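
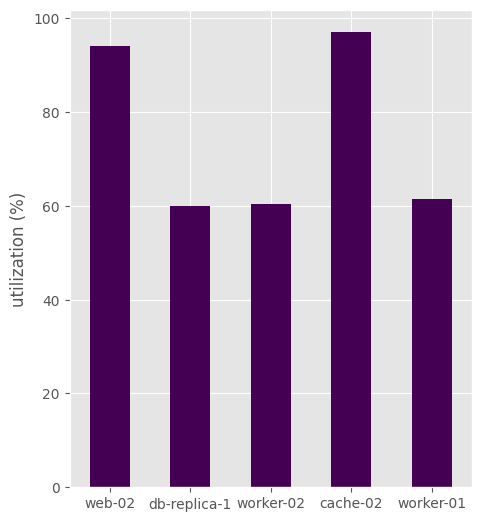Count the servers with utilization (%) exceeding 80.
Above 80: web-02, cache-02.

2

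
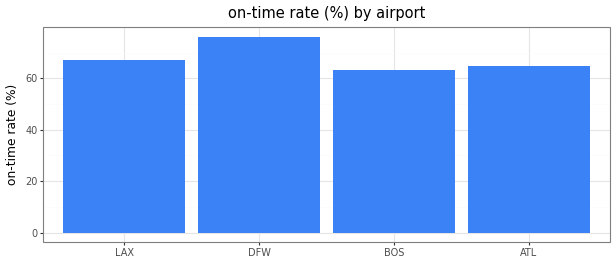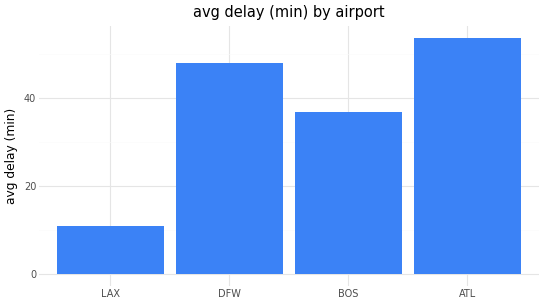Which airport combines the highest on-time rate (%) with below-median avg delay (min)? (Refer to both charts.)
LAX

Chart 2 median avg delay (min) ≈ 45; below-median airports: LAX, BOS. Among those, LAX has the highest on-time rate (%) (≈ 70).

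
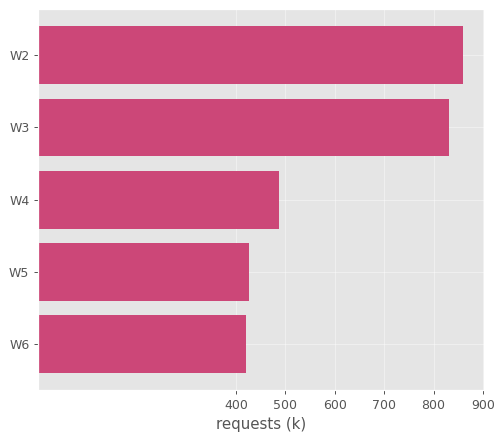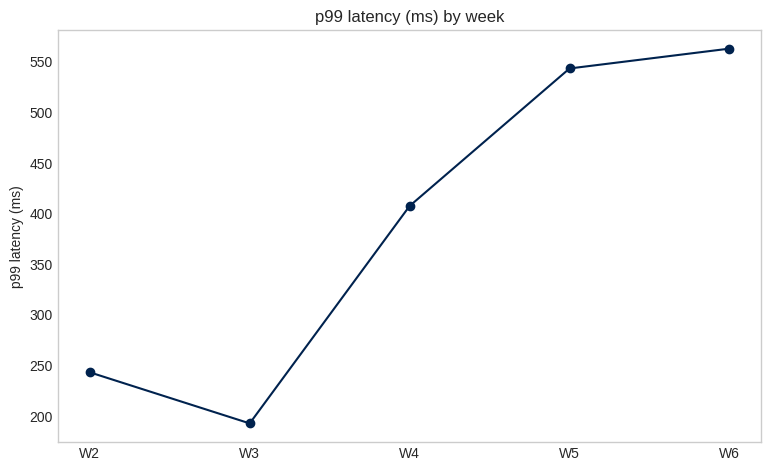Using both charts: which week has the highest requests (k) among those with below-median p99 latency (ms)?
Chart 2 median p99 latency (ms) ≈ 400; below-median weeks: W2, W3. Among those, W2 has the highest requests (k) (≈ 900).

W2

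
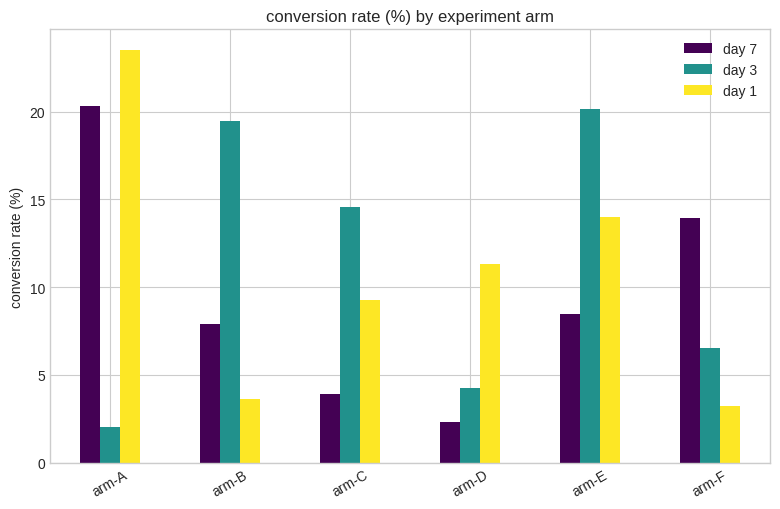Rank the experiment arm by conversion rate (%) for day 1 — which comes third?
Top 4 for day 1: arm-A ≈ 24, arm-E ≈ 14, arm-D ≈ 12, arm-C ≈ 10.

arm-D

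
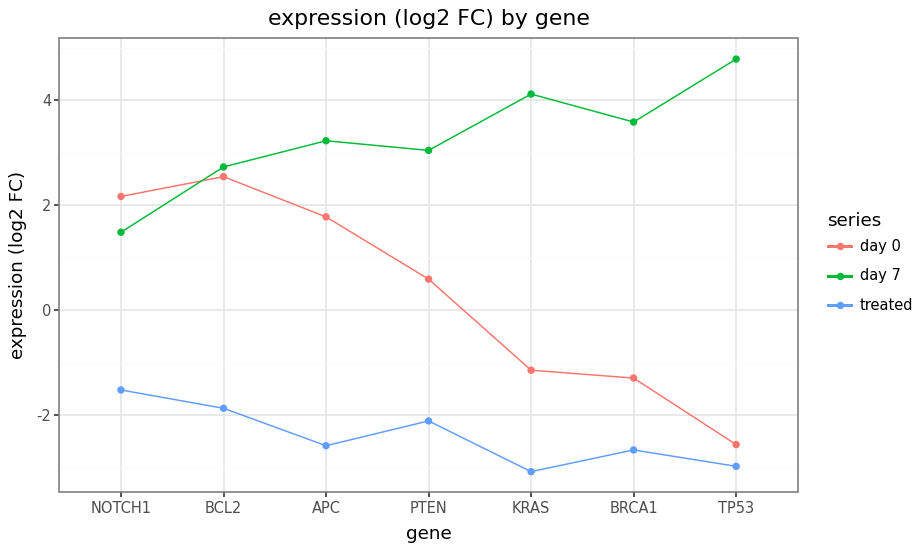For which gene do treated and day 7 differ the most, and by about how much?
TP53, ≈ 8 log2 FC

TP53: treated ≈ -3, day 7 ≈ 5 → gap ≈ 8. Next-largest (KRAS) is only ≈ 7.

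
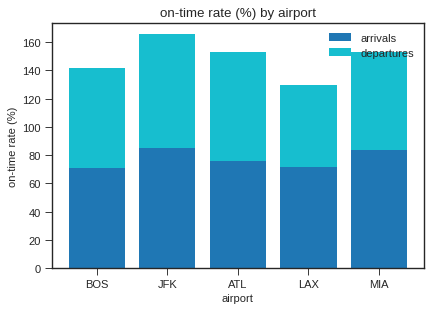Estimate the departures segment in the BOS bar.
departures top ≈ 140, bottom ≈ 80; segment ≈ 60.

≈ 60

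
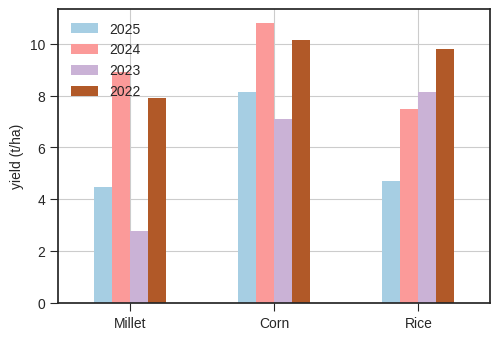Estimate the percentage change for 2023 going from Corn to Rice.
≈ +14.3%

Corn ≈ 7, Rice ≈ 8; (8 − 7) / 7 ≈ +14.3%.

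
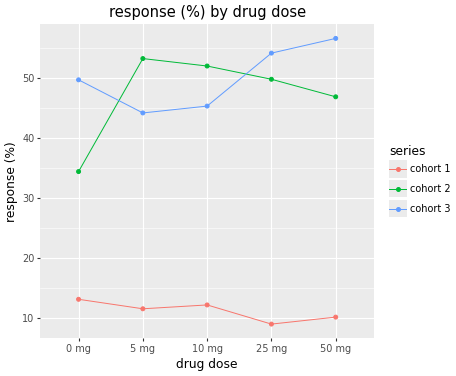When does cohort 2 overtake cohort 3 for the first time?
0 mg: cohort 2 ≈ 35 vs cohort 3 ≈ 50 (not yet); 5 mg: cohort 2 ≈ 55 vs cohort 3 ≈ 45 (first crossover).

5 mg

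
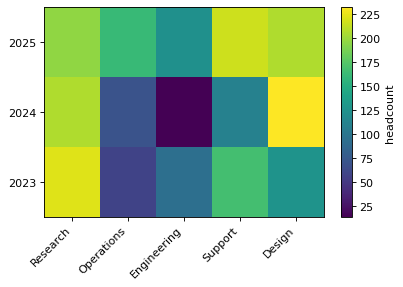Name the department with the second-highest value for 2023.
Top 3 for 2023: Research ≈ 220, Support ≈ 160, Design ≈ 120.

Support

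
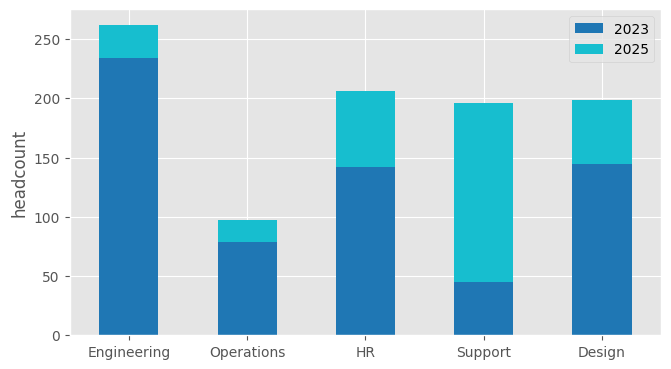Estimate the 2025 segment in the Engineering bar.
≈ 25

2025 top ≈ 250, bottom ≈ 225; segment ≈ 25.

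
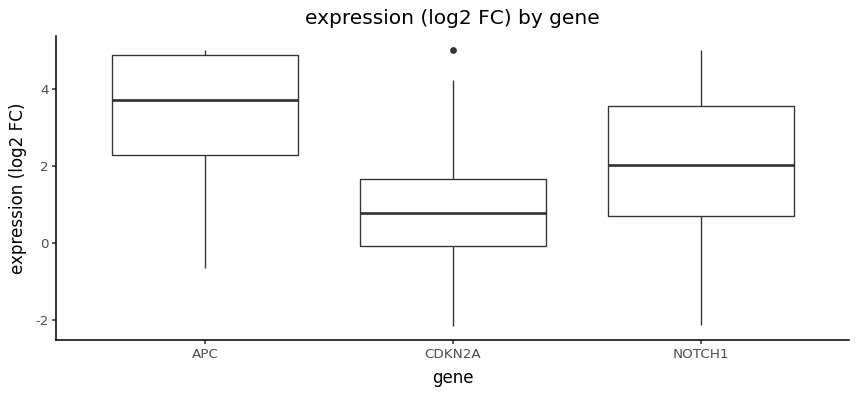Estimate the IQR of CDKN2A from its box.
Q3 ≈ 1.5, Q1 ≈ 0.0; IQR ≈ 1.5.

≈ 1.5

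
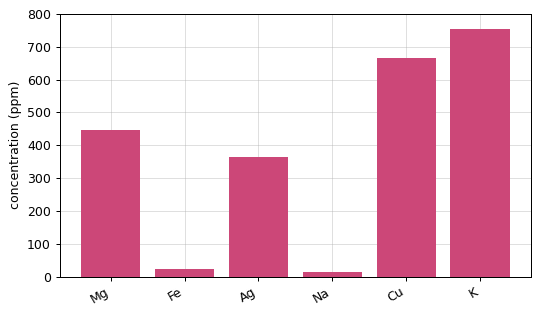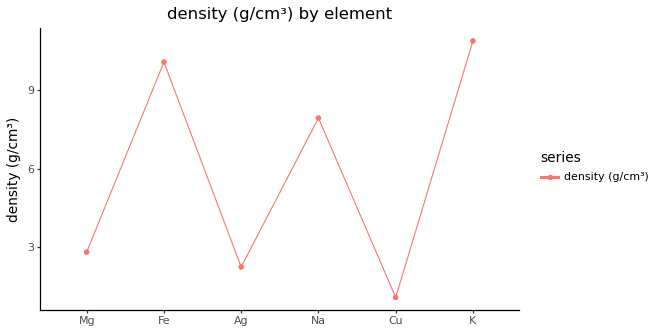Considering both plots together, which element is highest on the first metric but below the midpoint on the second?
Cu

Chart 2 median density (g/cm³) ≈ 5; below-median elements: Mg, Ag, Cu. Among those, Cu has the highest concentration (ppm) (≈ 700).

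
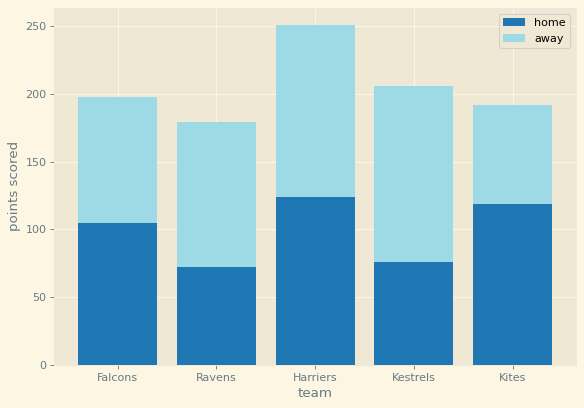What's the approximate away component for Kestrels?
away top ≈ 200, bottom ≈ 75; segment ≈ 125.

≈ 125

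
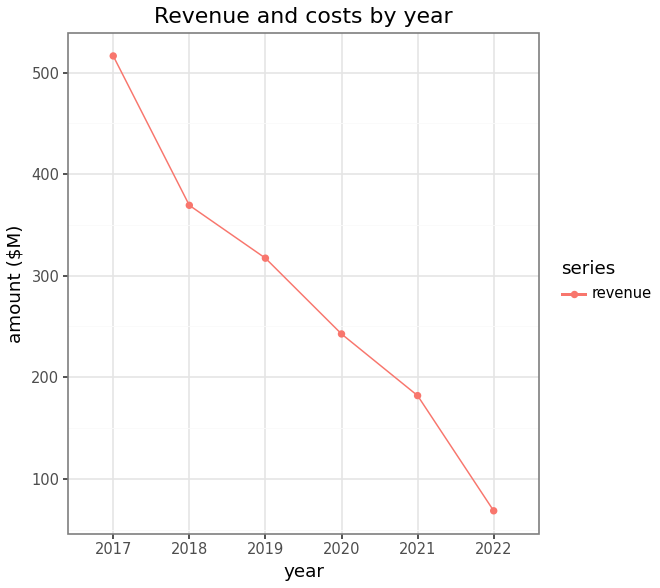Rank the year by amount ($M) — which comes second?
2018

Top 3: 2017 ≈ 500, 2018 ≈ 350, 2019 ≈ 300.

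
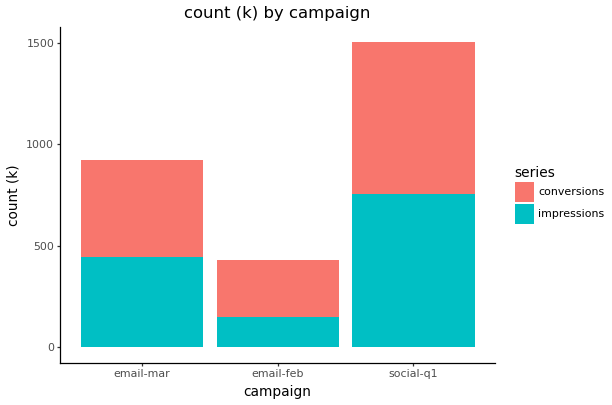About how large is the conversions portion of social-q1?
≈ 800

conversions top ≈ 1600, bottom ≈ 800; segment ≈ 800.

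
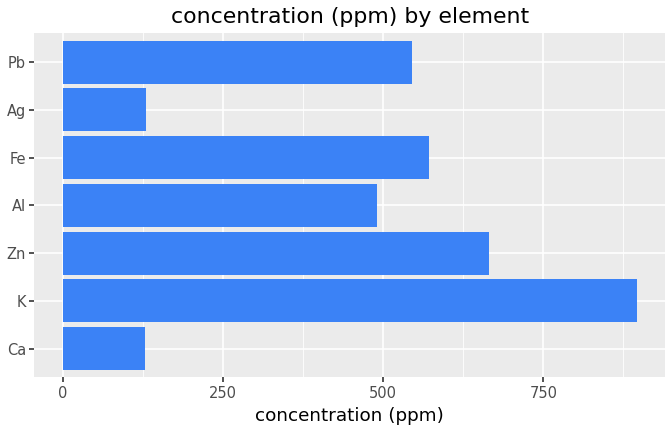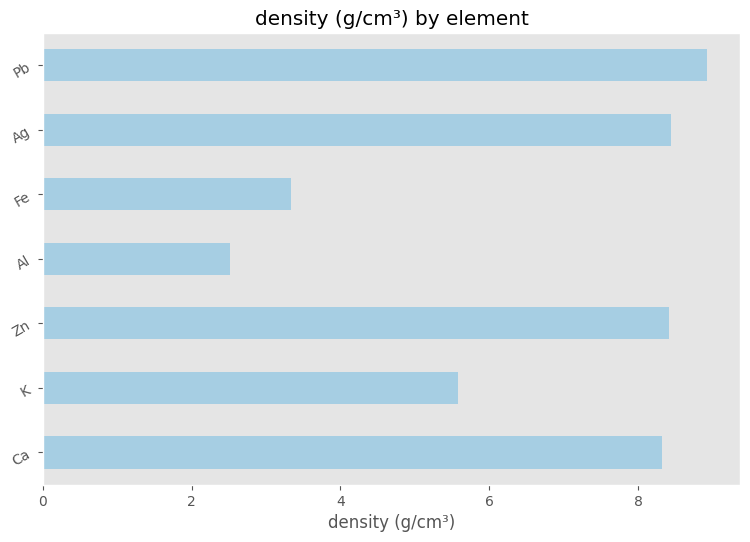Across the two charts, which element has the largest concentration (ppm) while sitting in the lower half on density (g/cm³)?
Chart 2 median density (g/cm³) ≈ 8; below-median elements: K, Al, Fe. Among those, K has the highest concentration (ppm) (≈ 900).

K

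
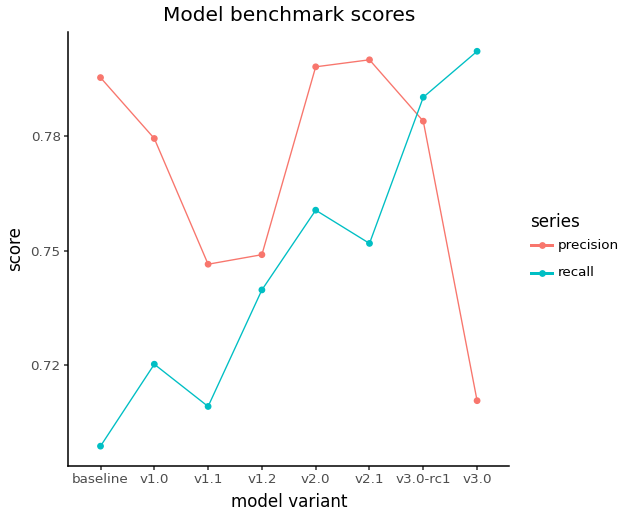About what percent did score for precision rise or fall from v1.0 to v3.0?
v1.0 ≈ 0.78, v3.0 ≈ 0.71; (0.71 − 0.78) / 0.78 ≈ -9%.

≈ -9%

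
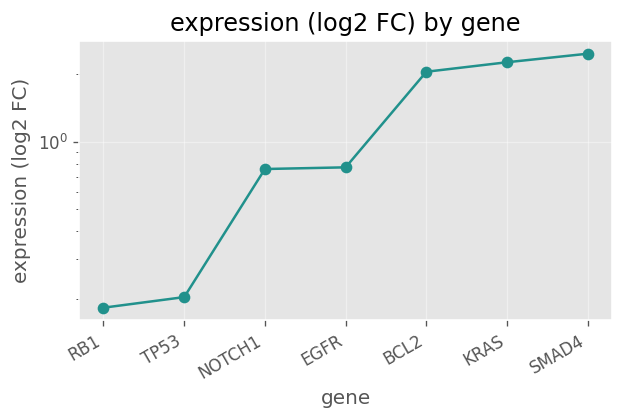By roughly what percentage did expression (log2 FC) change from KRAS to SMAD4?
KRAS ≈ 2.2, SMAD4 ≈ 2.4; (2.4 − 2.2) / 2.2 ≈ +9.1%.

≈ +9.1%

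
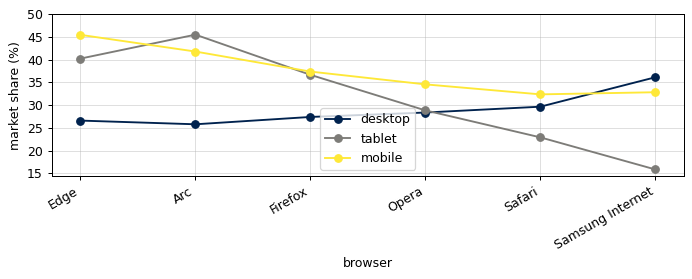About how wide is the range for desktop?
Max Samsung Internet ≈ 35, min Arc ≈ 25; range ≈ 10.

≈ 10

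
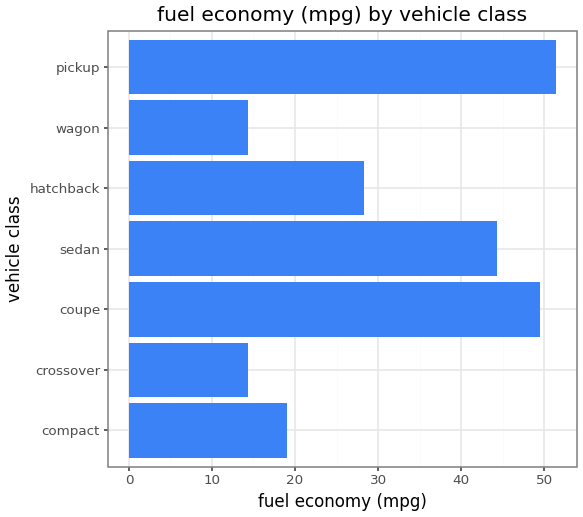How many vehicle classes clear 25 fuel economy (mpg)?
4

Above 25: coupe, sedan, hatchback, pickup.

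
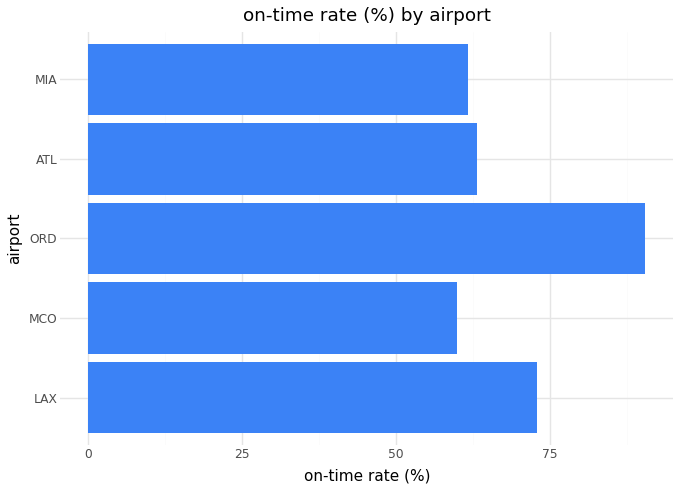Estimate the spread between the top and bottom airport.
≈ 30

Max ORD ≈ 90, min MCO ≈ 60; range ≈ 30.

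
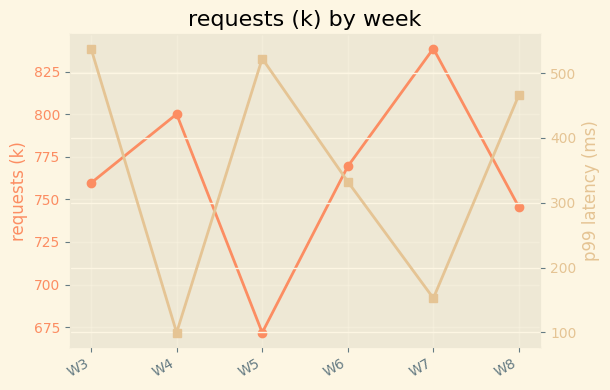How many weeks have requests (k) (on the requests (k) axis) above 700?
5

Above 700: W3, W4, W6, W7, W8.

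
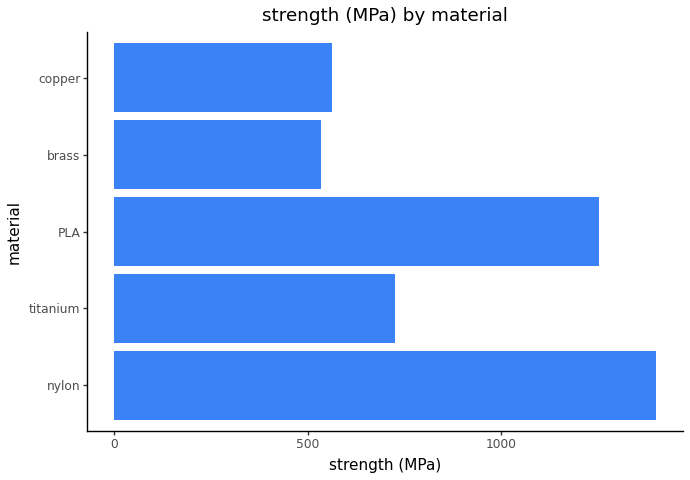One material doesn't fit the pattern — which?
nylon

nylon ≈ 1400; the rest sit between ≈ 600 and ≈ 1200.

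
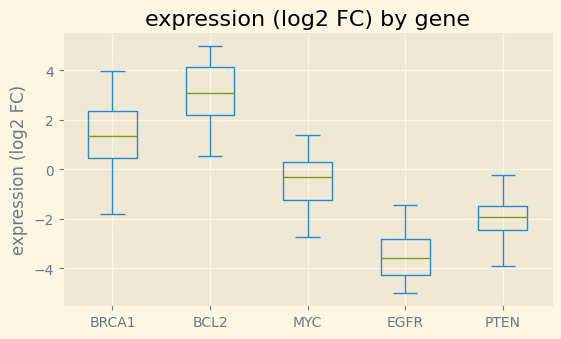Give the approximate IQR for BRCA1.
Q3 ≈ 2, Q1 ≈ 0; IQR ≈ 2.

≈ 2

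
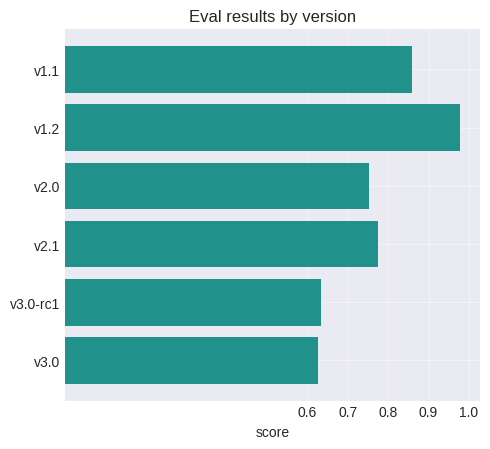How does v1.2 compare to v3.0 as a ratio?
≈ 1.67×

v1.2 ≈ 1.0, v3.0 ≈ 0.6; 1.0/0.6 ≈ 1.67.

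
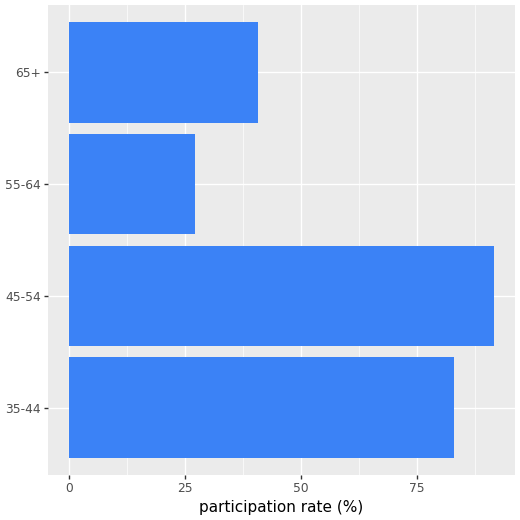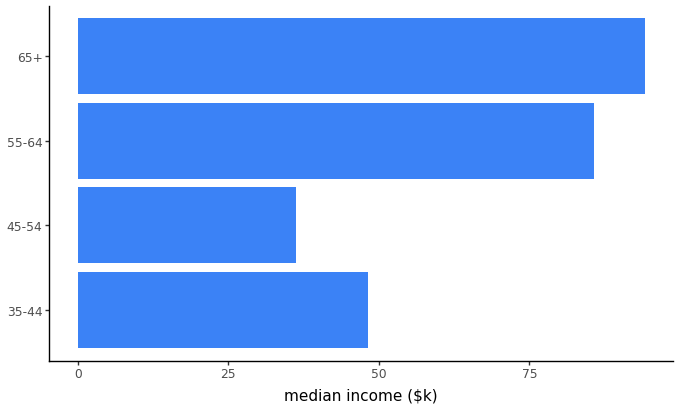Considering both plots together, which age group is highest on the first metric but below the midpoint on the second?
Chart 2 median median income ($k) ≈ 70; below-median age groups: 35-44, 45-54. Among those, 45-54 has the highest participation rate (%) (≈ 90).

45-54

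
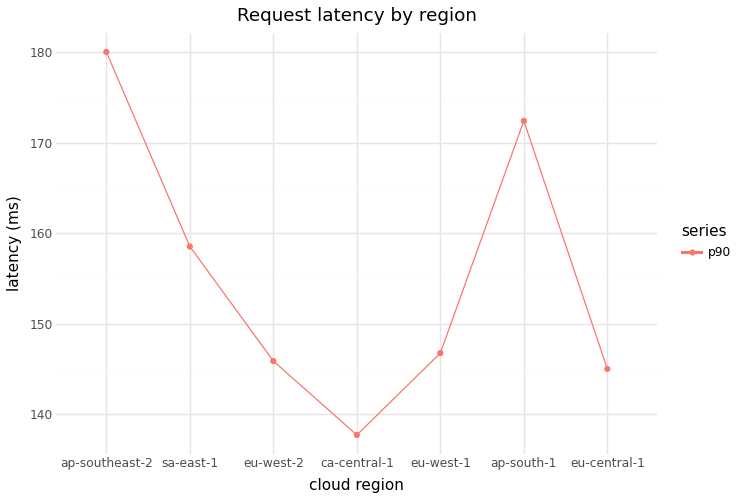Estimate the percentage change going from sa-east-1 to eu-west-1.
≈ -9.4%

sa-east-1 ≈ 160, eu-west-1 ≈ 145; (145 − 160) / 160 ≈ -9.4%.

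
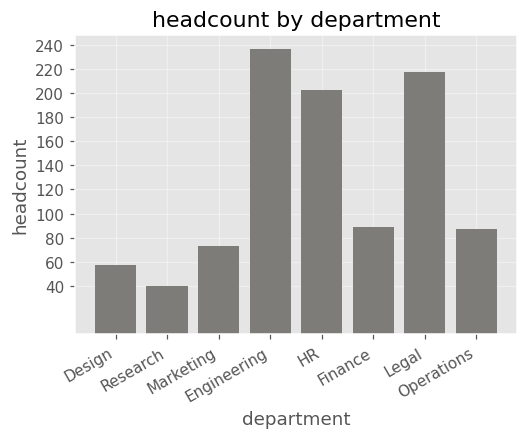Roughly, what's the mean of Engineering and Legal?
≈ 230

(240 + 220) / 2 ≈ 230.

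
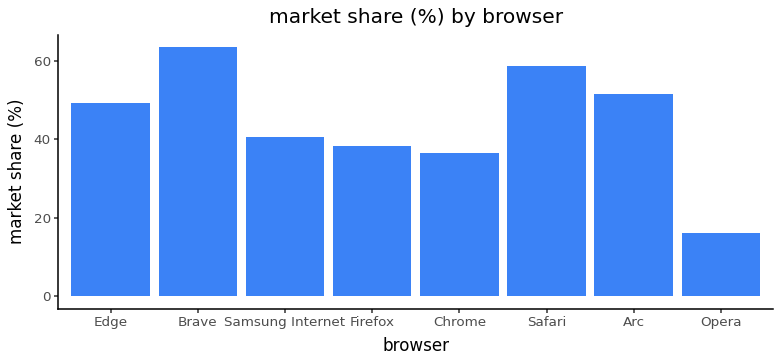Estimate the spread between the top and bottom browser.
Max Brave ≈ 60, min Opera ≈ 20; range ≈ 40.

≈ 40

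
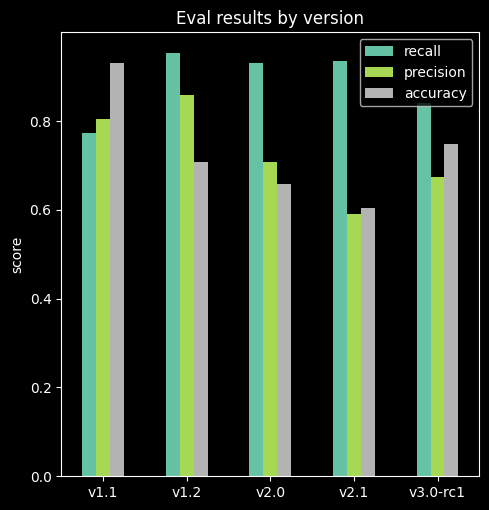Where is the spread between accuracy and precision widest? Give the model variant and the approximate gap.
v1.2, ≈ 0.2

v1.2: accuracy ≈ 0.7, precision ≈ 0.9 → gap ≈ 0.2. Next-largest (v1.1) is only ≈ 0.1.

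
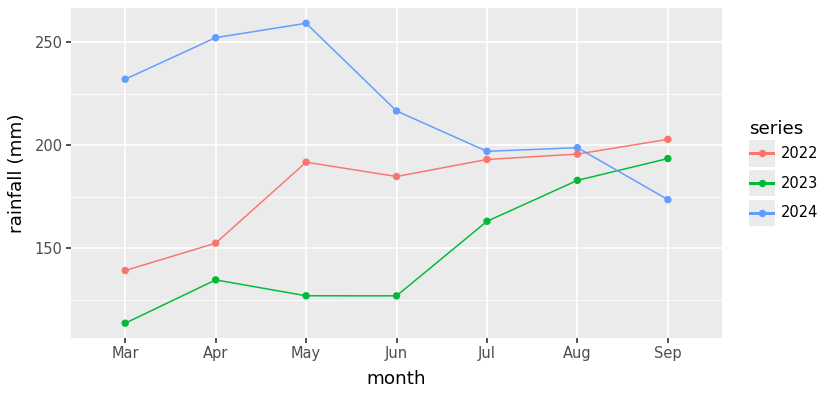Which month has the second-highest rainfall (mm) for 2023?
Top 3 for 2023: Sep ≈ 200, Aug ≈ 180, Jul ≈ 160.

Aug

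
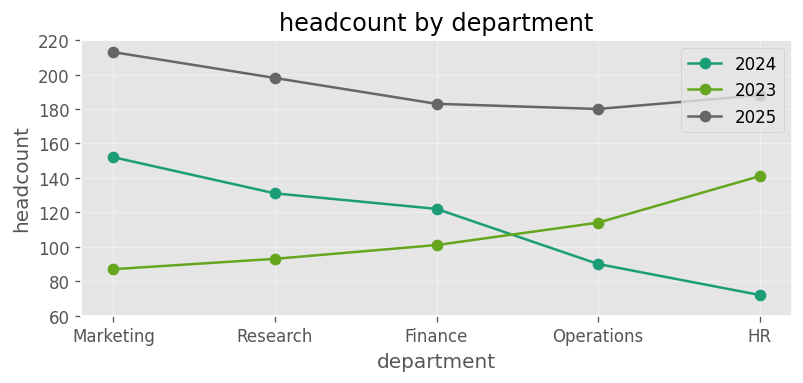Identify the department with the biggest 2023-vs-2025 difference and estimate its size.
Marketing, ≈ 140

Marketing: 2023 ≈ 80, 2025 ≈ 220 → gap ≈ 140. Next-largest (Research) is only ≈ 100.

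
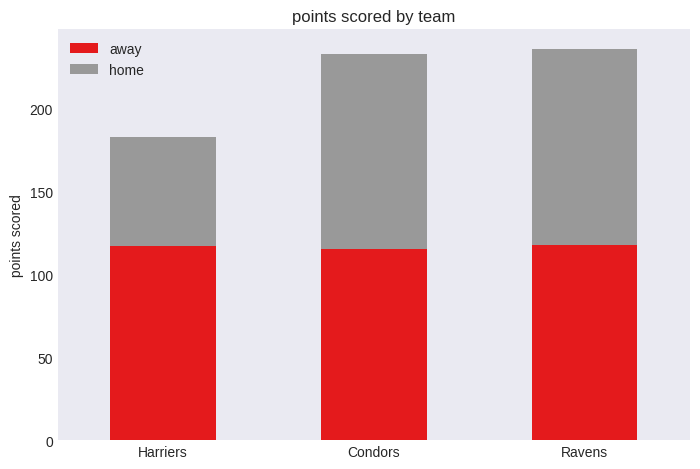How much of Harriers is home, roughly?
home top ≈ 180, bottom ≈ 120; segment ≈ 60.

≈ 60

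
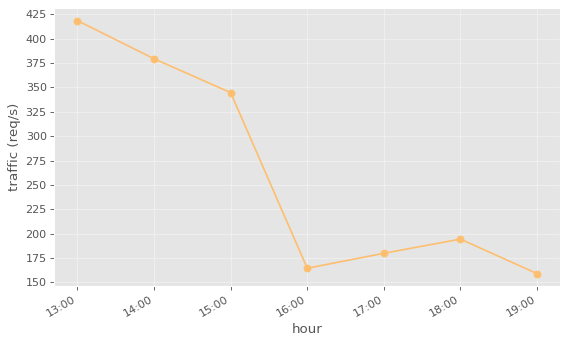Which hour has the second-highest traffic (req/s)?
Top 3: 13:00 ≈ 425, 14:00 ≈ 375, 15:00 ≈ 350.

14:00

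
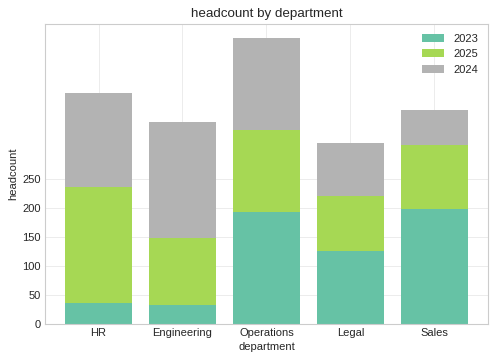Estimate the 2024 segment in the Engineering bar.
≈ 200

2024 top ≈ 350, bottom ≈ 150; segment ≈ 200.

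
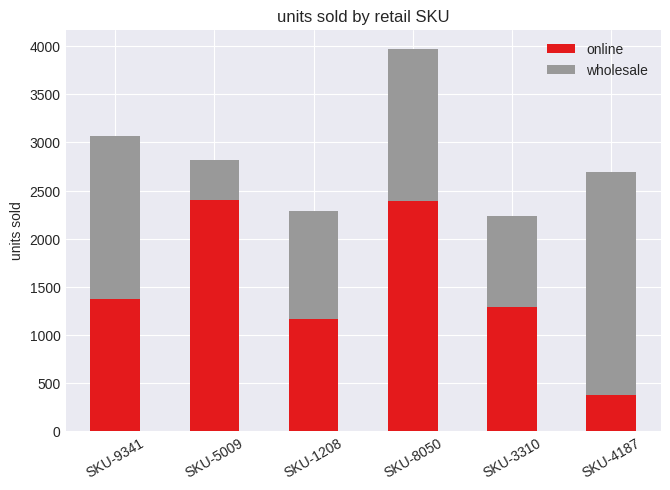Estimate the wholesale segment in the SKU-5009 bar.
≈ 500

wholesale top ≈ 3000, bottom ≈ 2500; segment ≈ 500.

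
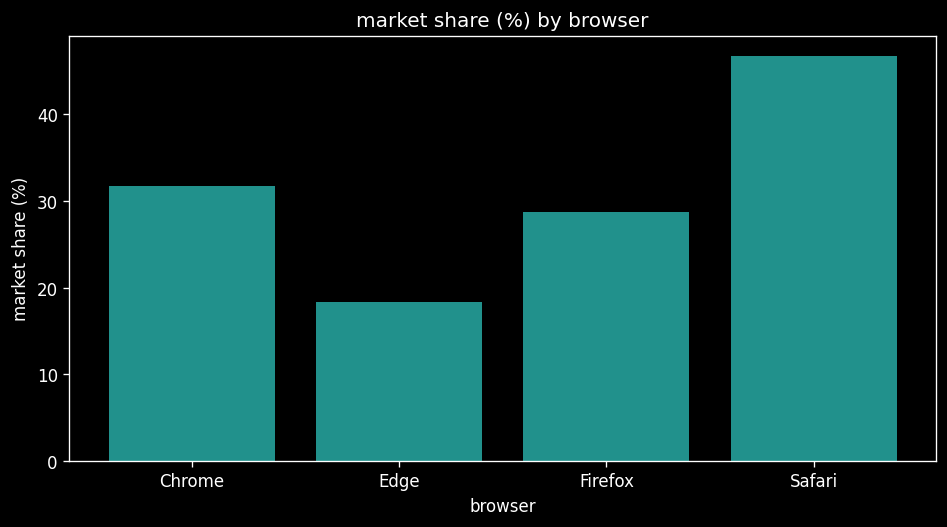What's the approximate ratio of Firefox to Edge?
≈ 1.5×

Firefox ≈ 30, Edge ≈ 20; 30/20 ≈ 1.5.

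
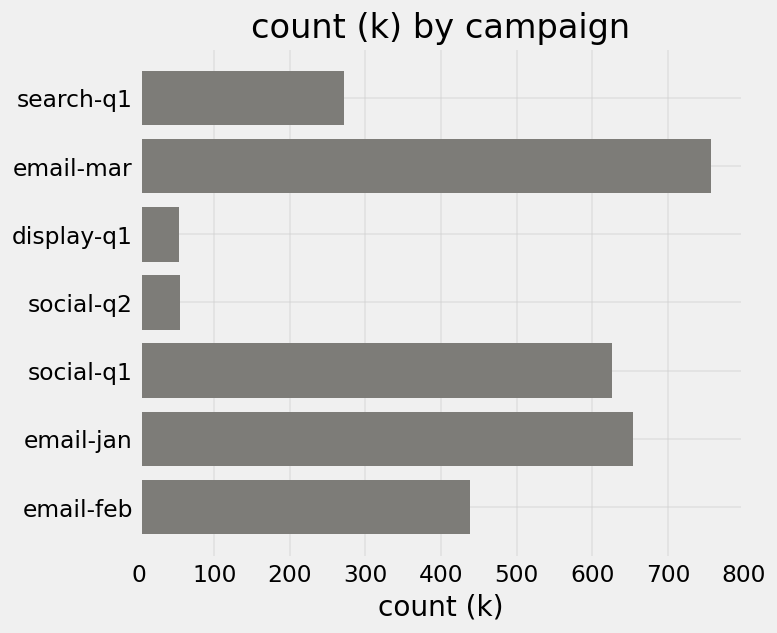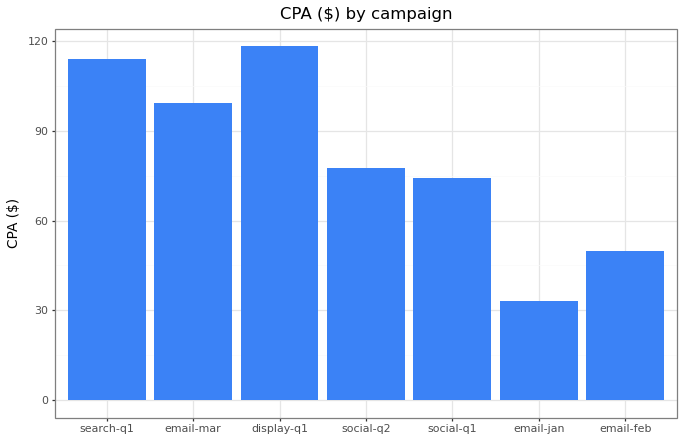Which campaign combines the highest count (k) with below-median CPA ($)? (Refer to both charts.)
email-jan

Chart 2 median CPA ($) ≈ 80; below-median campaigns: social-q1, email-jan, email-feb. Among those, email-jan has the highest count (k) (≈ 700).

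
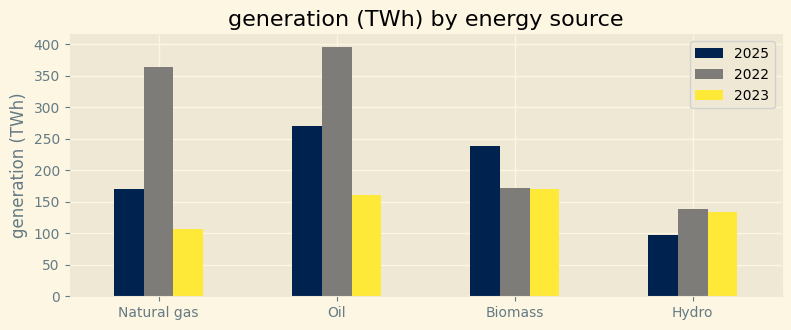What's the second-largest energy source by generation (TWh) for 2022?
Top 3 for 2022: Oil ≈ 400, Natural gas ≈ 350, Biomass ≈ 150.

Natural gas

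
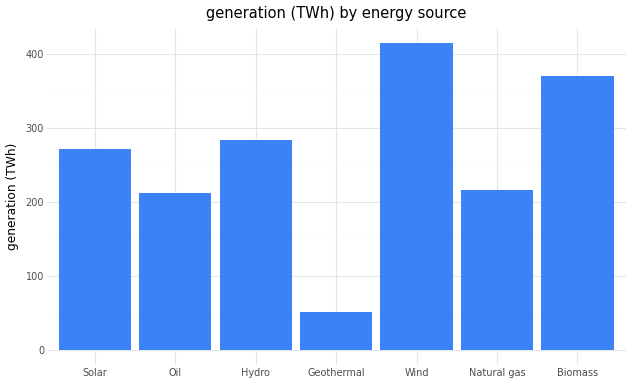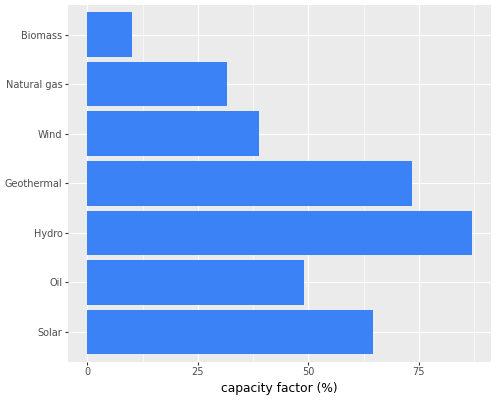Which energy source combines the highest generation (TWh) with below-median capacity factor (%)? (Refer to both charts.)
Chart 2 median capacity factor (%) ≈ 50; below-median energy sources: Wind, Natural gas, Biomass. Among those, Wind has the highest generation (TWh) (≈ 400).

Wind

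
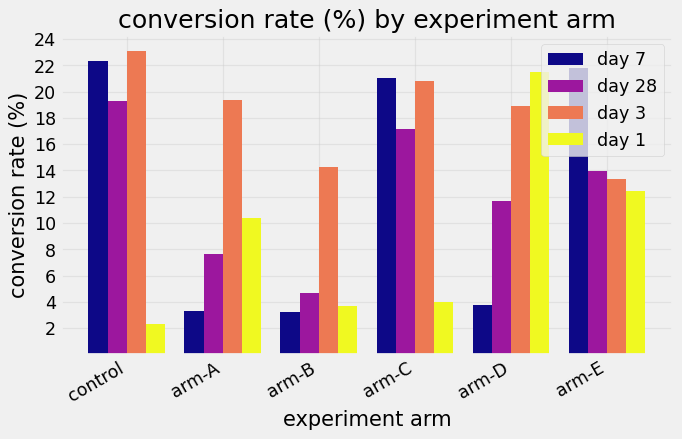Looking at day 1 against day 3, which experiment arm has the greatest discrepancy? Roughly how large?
control: day 1 ≈ 2, day 3 ≈ 24 → gap ≈ 22. Next-largest (arm-C) is only ≈ 16.

control, ≈ 22 %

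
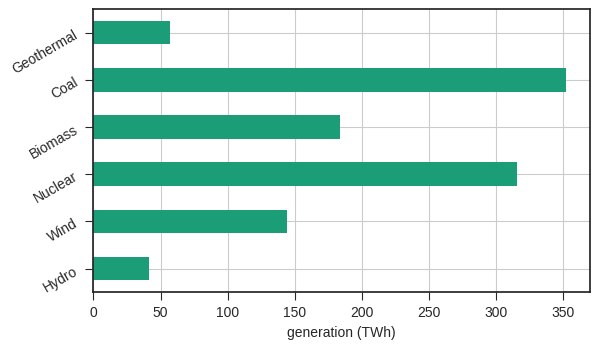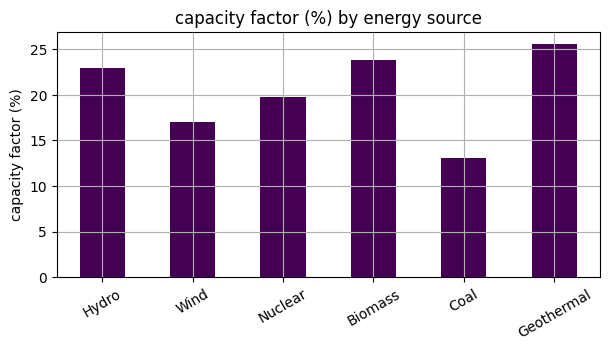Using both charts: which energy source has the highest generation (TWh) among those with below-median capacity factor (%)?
Coal

Chart 2 median capacity factor (%) ≈ 20; below-median energy sources: Wind, Nuclear, Coal. Among those, Coal has the highest generation (TWh) (≈ 350).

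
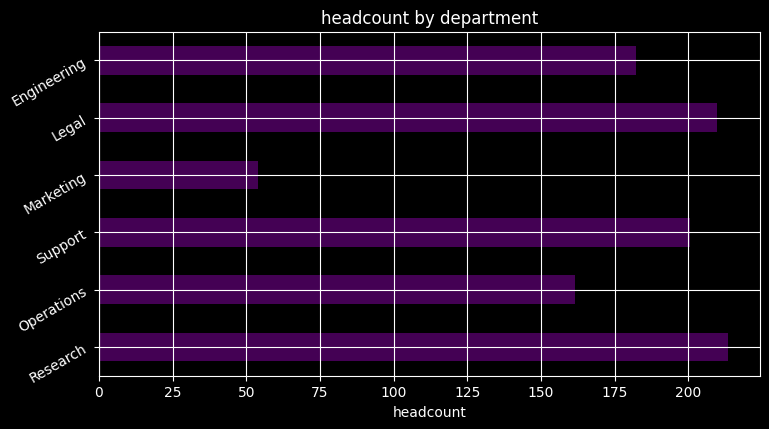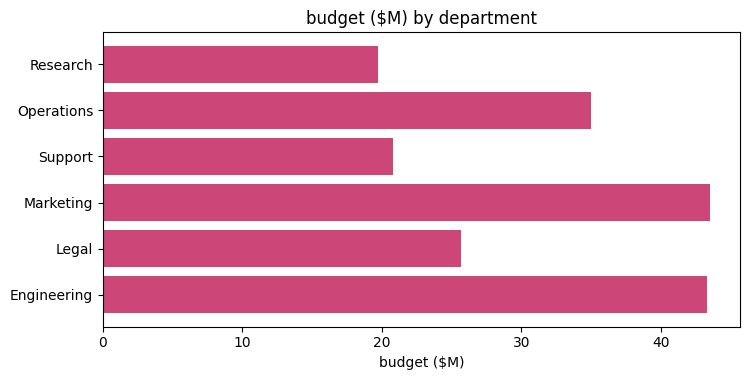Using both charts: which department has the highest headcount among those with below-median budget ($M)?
Chart 2 median budget ($M) ≈ 30; below-median departments: Research, Support, Legal. Among those, Research has the highest headcount (≈ 220).

Research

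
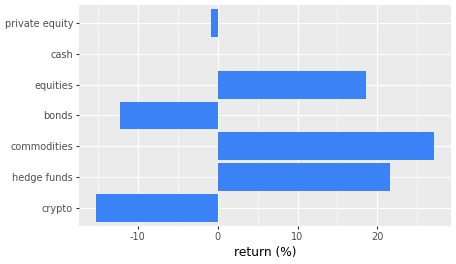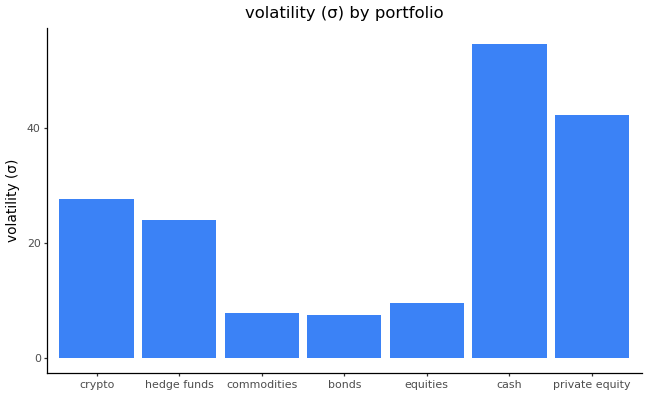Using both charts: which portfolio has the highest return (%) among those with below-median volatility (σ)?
commodities

Chart 2 median volatility (σ) ≈ 20; below-median portfolios: commodities, bonds, equities. Among those, commodities has the highest return (%) (≈ 25).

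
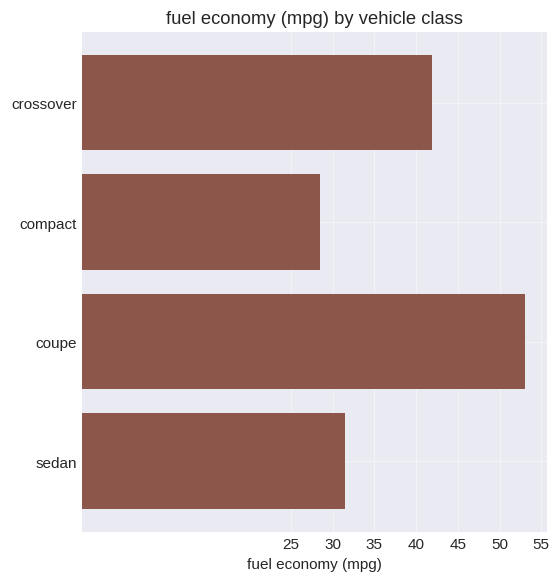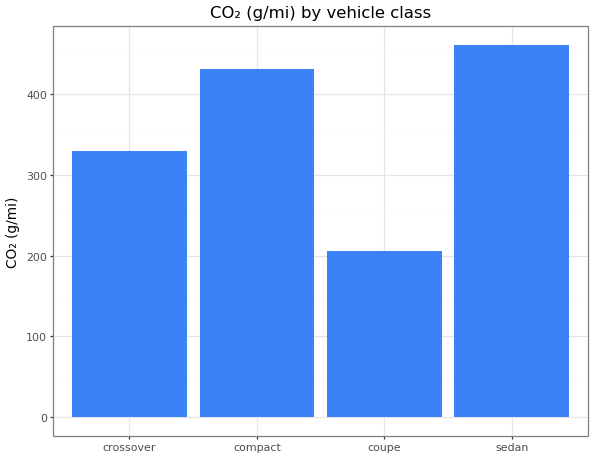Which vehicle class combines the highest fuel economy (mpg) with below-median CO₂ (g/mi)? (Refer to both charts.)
coupe

Chart 2 median CO₂ (g/mi) ≈ 400; below-median vehicle classes: crossover, coupe. Among those, coupe has the highest fuel economy (mpg) (≈ 55).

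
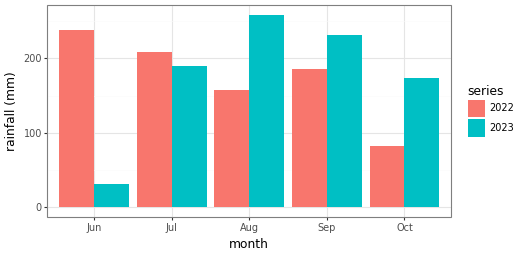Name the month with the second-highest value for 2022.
Top 3 for 2022: Jun ≈ 250, Jul ≈ 200, Sep ≈ 175.

Jul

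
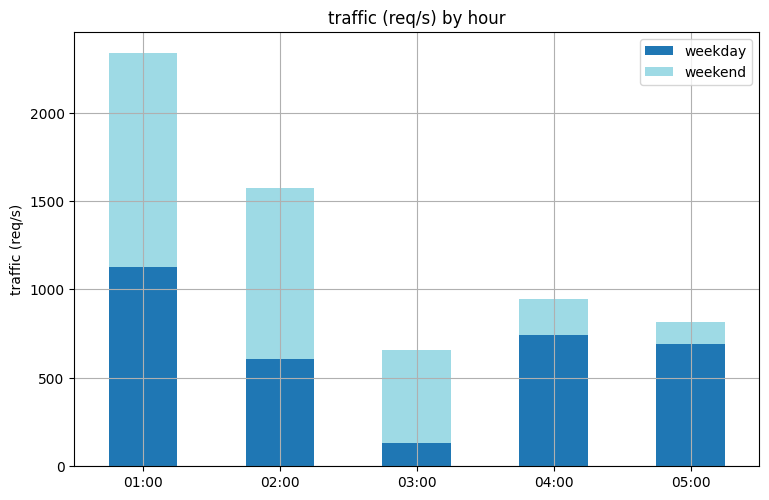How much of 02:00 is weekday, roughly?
weekday top ≈ 600, bottom ≈ 0; segment ≈ 600.

≈ 600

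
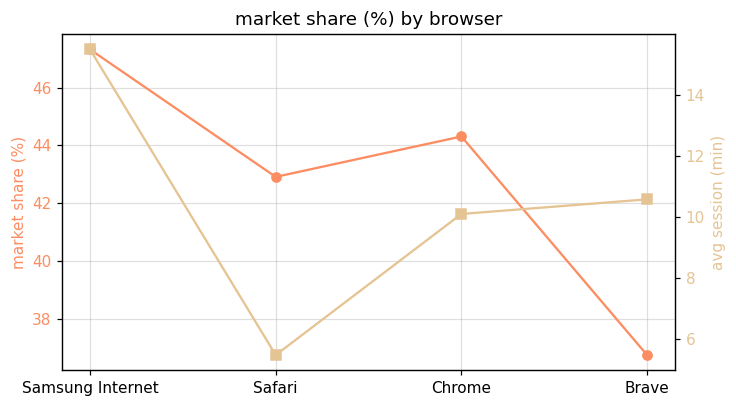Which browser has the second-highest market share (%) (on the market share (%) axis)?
Top 3 (on the market share (%) axis): Samsung Internet ≈ 47, Chrome ≈ 44, Safari ≈ 43.

Chrome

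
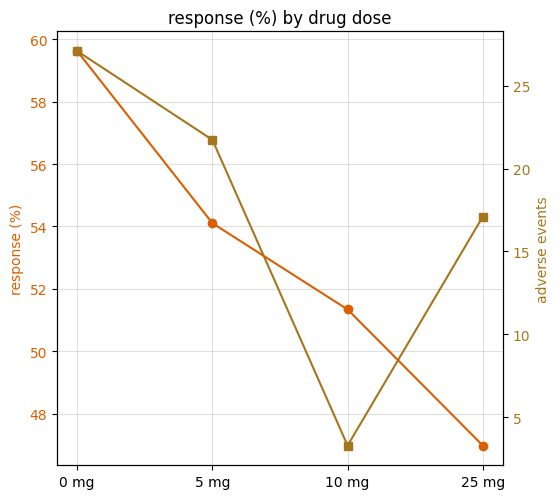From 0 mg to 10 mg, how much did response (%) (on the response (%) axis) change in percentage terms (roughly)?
0 mg ≈ 60, 10 mg ≈ 52; (52 − 60) / 60 ≈ -13.3%.

≈ -13.3%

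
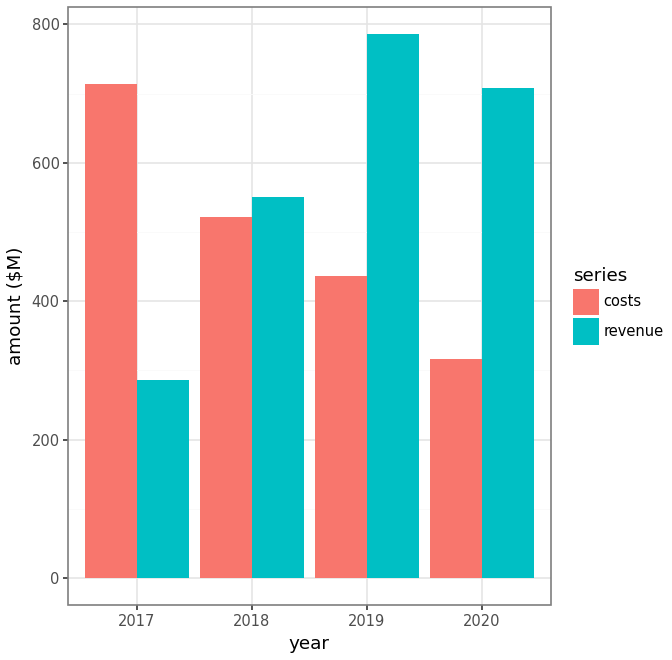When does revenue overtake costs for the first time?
2017: revenue ≈ 300 vs costs ≈ 700 (not yet); 2018: revenue ≈ 600 vs costs ≈ 500 (first crossover).

2018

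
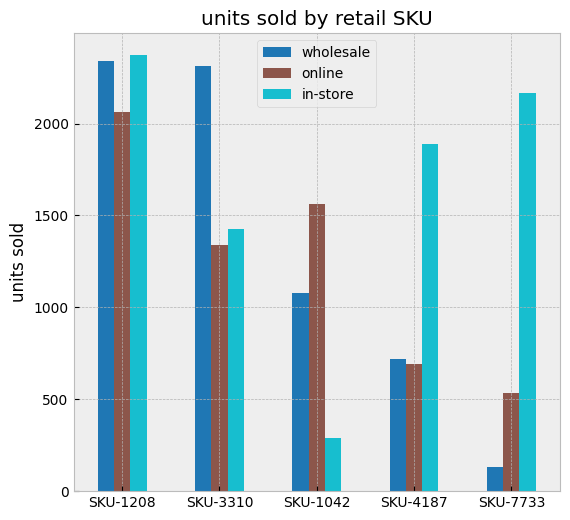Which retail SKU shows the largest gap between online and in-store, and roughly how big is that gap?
SKU-7733: online ≈ 600, in-store ≈ 2200 → gap ≈ 1600. Next-largest (SKU-1042) is only ≈ 1400.

SKU-7733, ≈ 1600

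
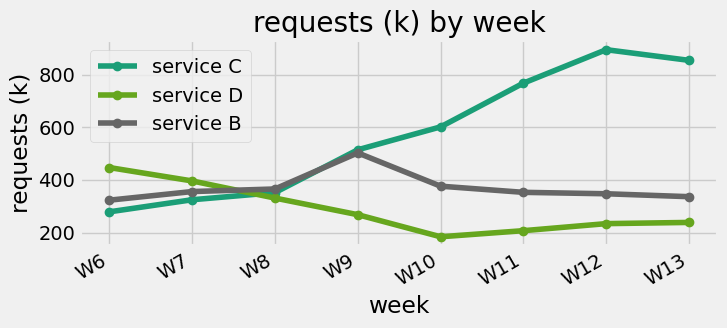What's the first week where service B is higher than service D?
W8

W7: service B ≈ 400 vs service D ≈ 400 (not yet); W8: service B ≈ 400 vs service D ≈ 300 (first crossover).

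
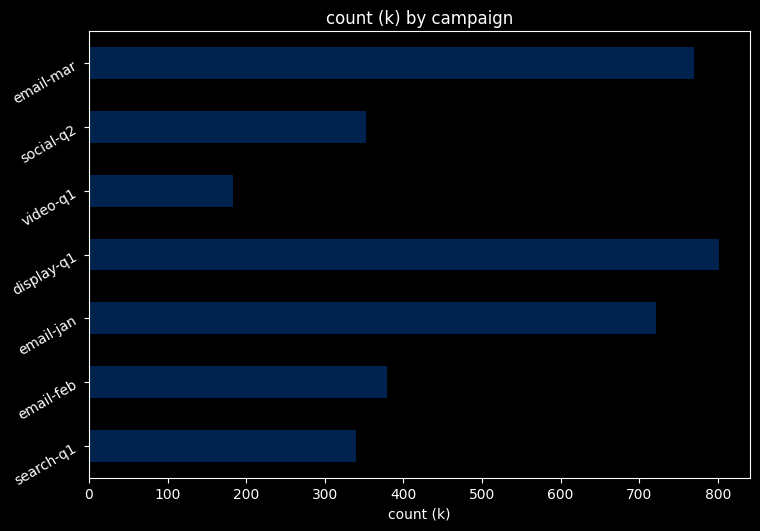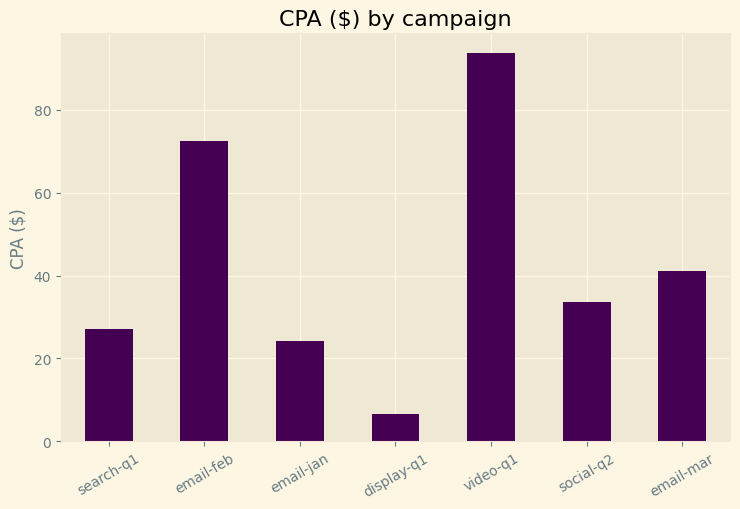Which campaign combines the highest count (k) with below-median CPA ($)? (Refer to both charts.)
Chart 2 median CPA ($) ≈ 30; below-median campaigns: search-q1, email-jan, display-q1. Among those, display-q1 has the highest count (k) (≈ 800).

display-q1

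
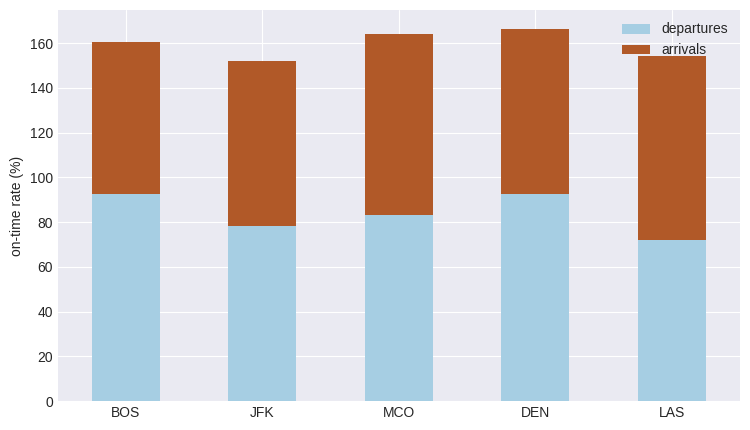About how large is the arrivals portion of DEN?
≈ 60

arrivals top ≈ 160, bottom ≈ 100; segment ≈ 60.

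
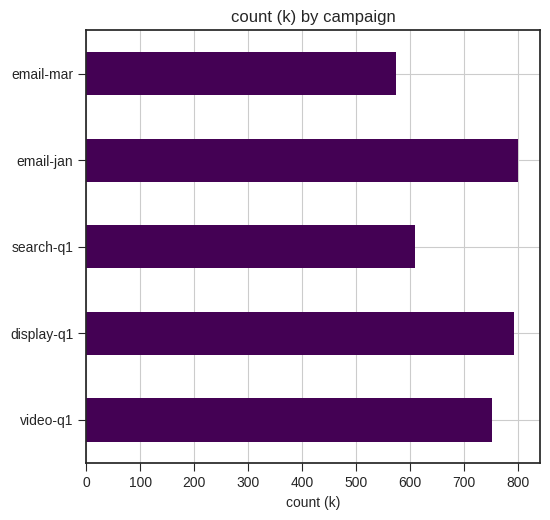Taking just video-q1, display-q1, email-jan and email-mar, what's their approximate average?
≈ 750

(800 + 800 + 800 + 600) / 4 ≈ 750.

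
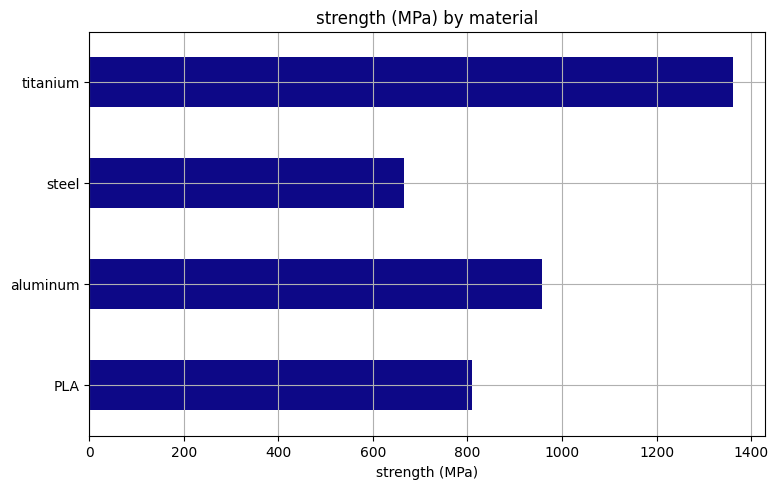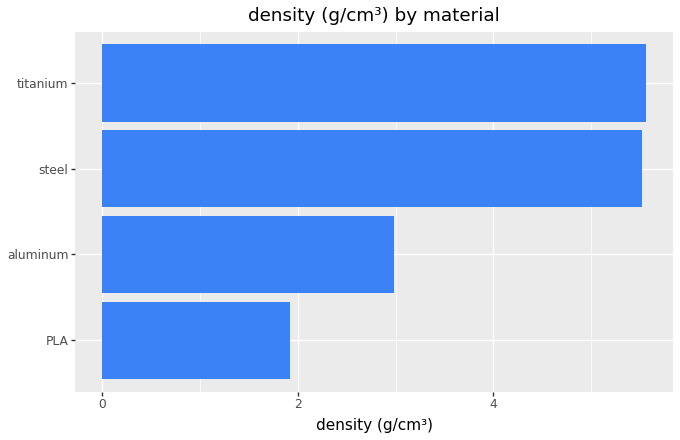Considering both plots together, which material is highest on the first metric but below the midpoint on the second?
aluminum

Chart 2 median density (g/cm³) ≈ 4; below-median materials: PLA, aluminum. Among those, aluminum has the highest strength (MPa) (≈ 1000).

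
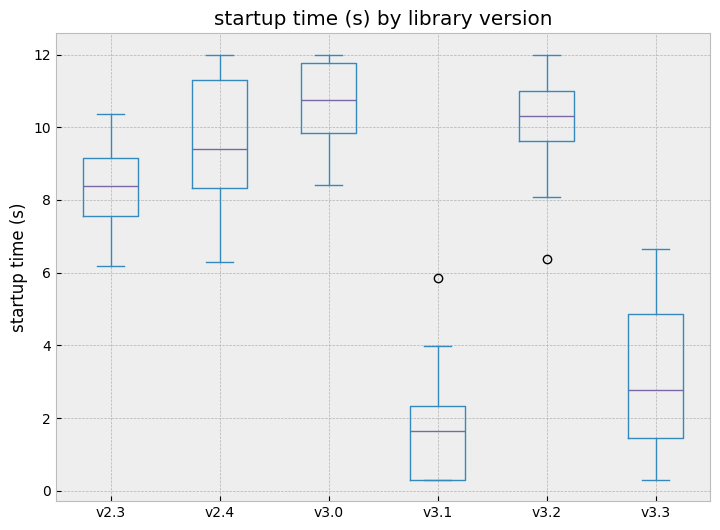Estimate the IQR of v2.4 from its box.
Q3 ≈ 11, Q1 ≈ 8; IQR ≈ 3.

≈ 3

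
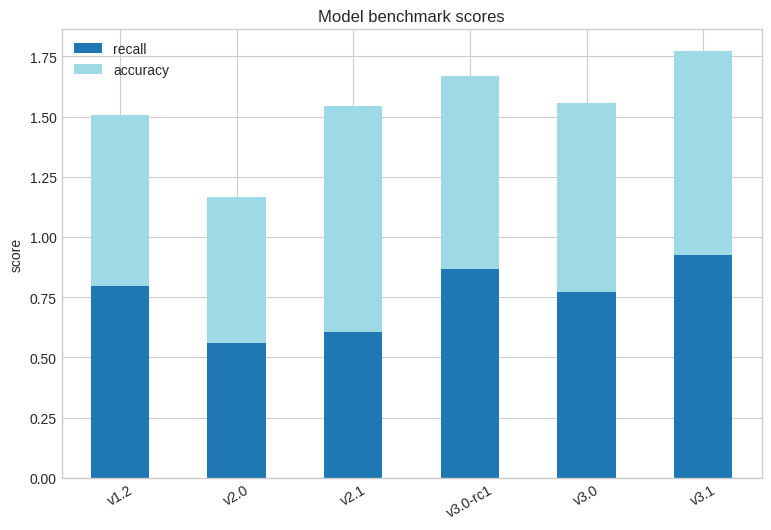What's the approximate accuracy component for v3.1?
≈ 0.8

accuracy top ≈ 1.8, bottom ≈ 1.0; segment ≈ 0.8.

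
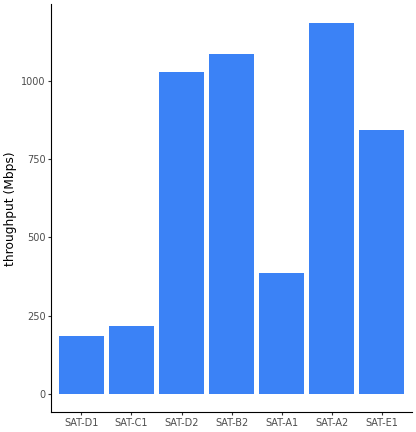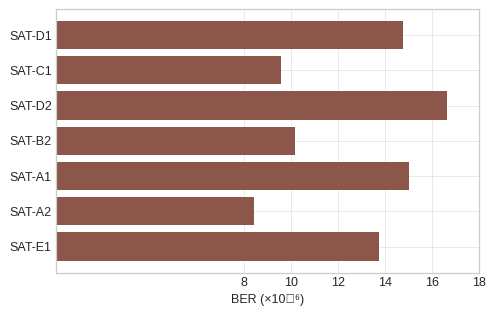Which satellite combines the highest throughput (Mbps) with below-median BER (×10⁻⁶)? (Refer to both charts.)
Chart 2 median BER (×10⁻⁶) ≈ 14; below-median satellites: SAT-C1, SAT-B2, SAT-A2. Among those, SAT-A2 has the highest throughput (Mbps) (≈ 1200).

SAT-A2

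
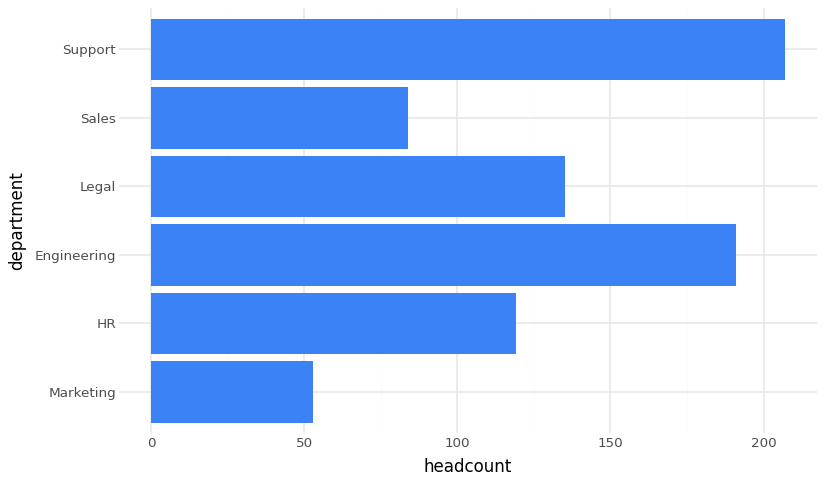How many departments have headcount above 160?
2

Above 160: Engineering, Support.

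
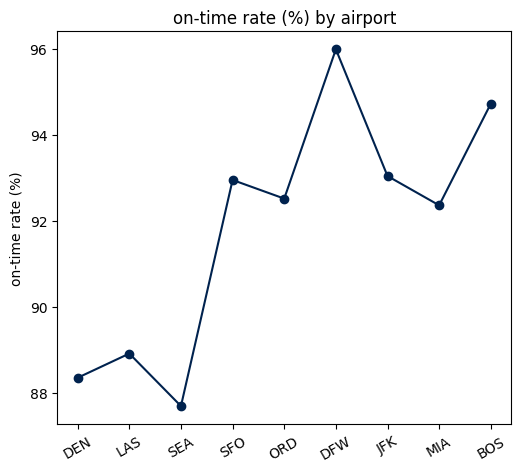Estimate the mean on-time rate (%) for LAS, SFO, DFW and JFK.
≈ 93

(89 + 93 + 96 + 93) / 4 ≈ 93.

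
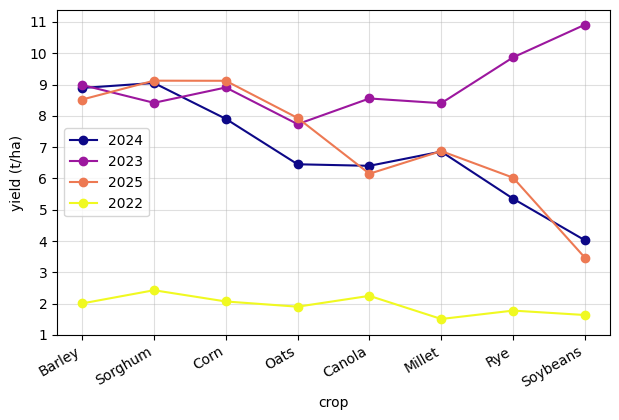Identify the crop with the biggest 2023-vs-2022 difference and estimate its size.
Soybeans, ≈ 9 t/ha

Soybeans: 2023 ≈ 11, 2022 ≈ 2 → gap ≈ 9. Next-largest (Rye) is only ≈ 8.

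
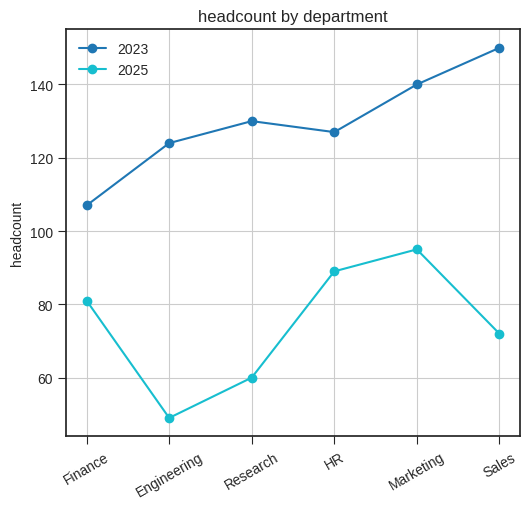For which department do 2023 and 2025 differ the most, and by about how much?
Sales, ≈ 80

Sales: 2023 ≈ 150, 2025 ≈ 70 → gap ≈ 80. Next-largest (Engineering) is only ≈ 70.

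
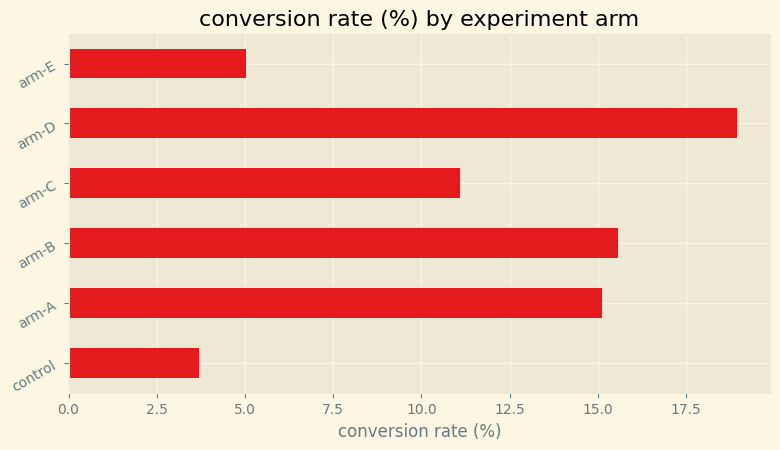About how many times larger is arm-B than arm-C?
arm-B ≈ 16, arm-C ≈ 12; 16/12 ≈ 1.33.

≈ 1.33×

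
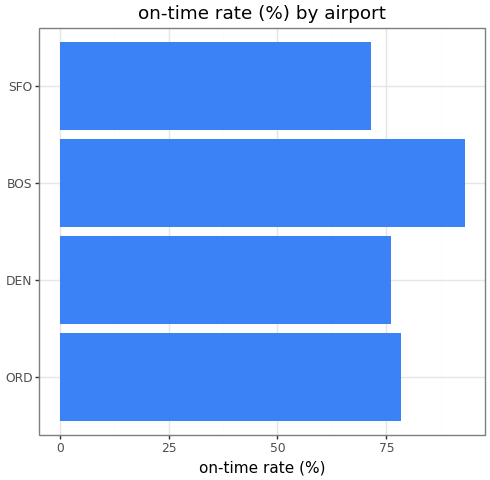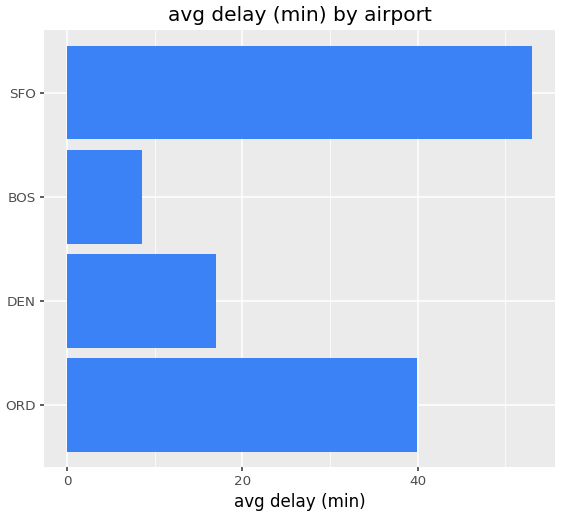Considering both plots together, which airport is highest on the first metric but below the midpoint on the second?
BOS

Chart 2 median avg delay (min) ≈ 30; below-median airports: DEN, BOS. Among those, BOS has the highest on-time rate (%) (≈ 90).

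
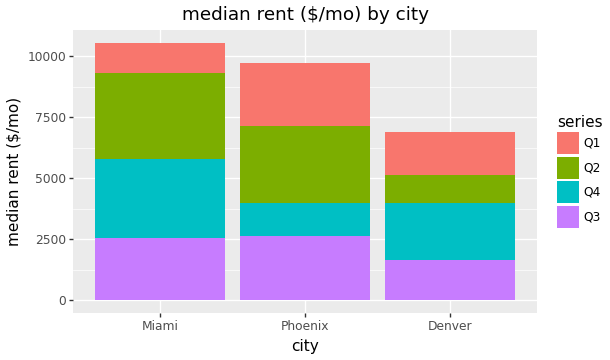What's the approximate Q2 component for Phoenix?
Q2 top ≈ 7000, bottom ≈ 4000; segment ≈ 3000.

≈ 3000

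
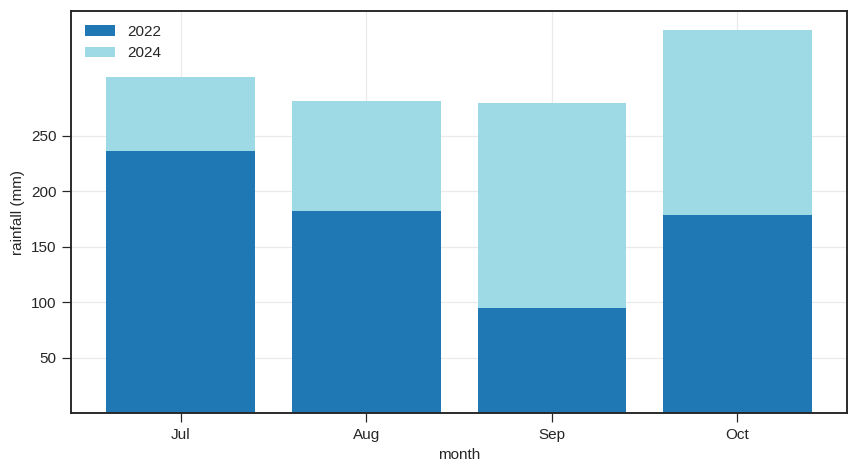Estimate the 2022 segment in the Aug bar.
≈ 200

2022 top ≈ 200, bottom ≈ 0; segment ≈ 200.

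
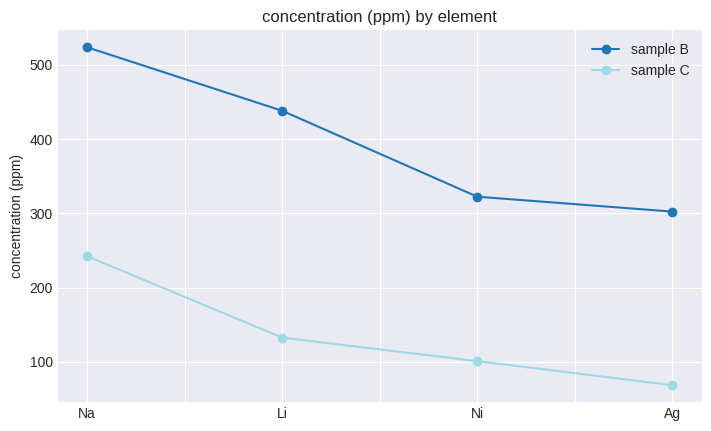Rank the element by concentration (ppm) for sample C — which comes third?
Ni

Top 4 for sample C: Na ≈ 250, Li ≈ 150, Ni ≈ 100, Ag ≈ 50.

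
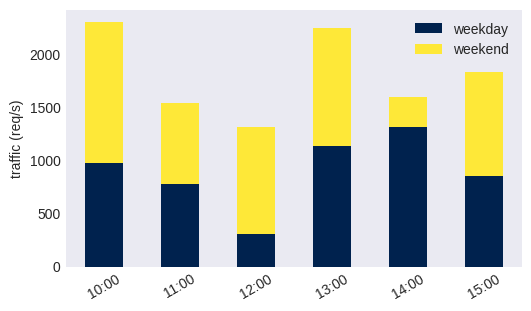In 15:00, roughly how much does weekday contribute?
≈ 800

weekday top ≈ 800, bottom ≈ 0; segment ≈ 800.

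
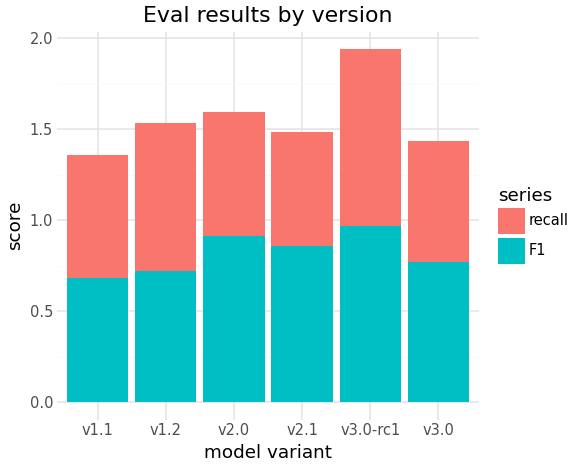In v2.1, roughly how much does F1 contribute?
F1 top ≈ 0.8, bottom ≈ 0.0; segment ≈ 0.8.

≈ 0.8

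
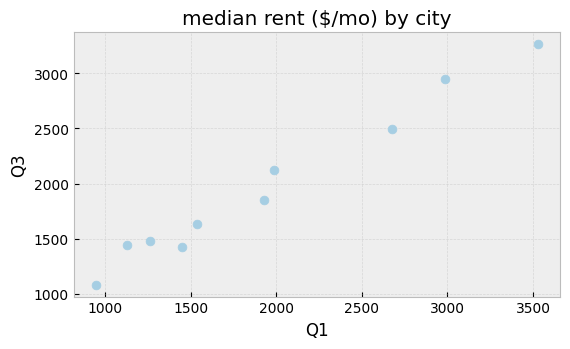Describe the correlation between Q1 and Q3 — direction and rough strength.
Points are positively correlated; strong (|r| ≈ 1.0).

positive, strong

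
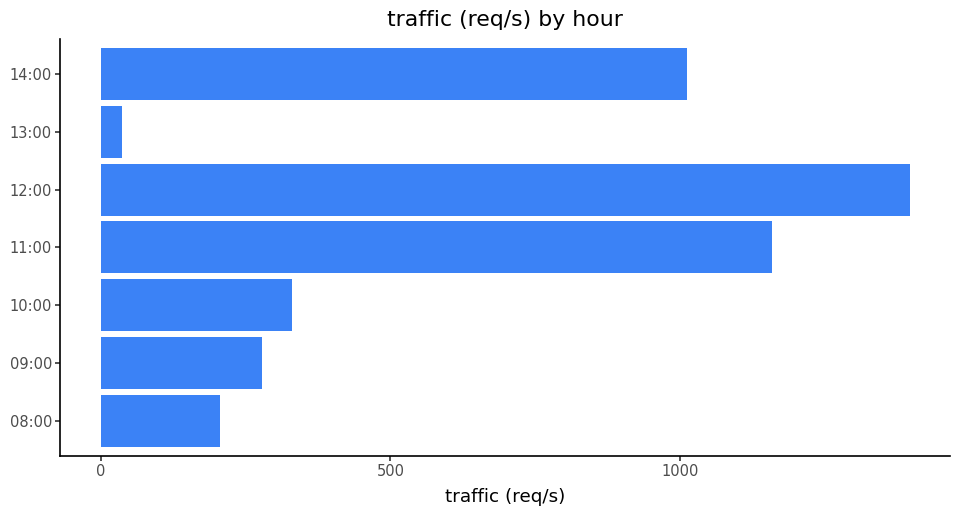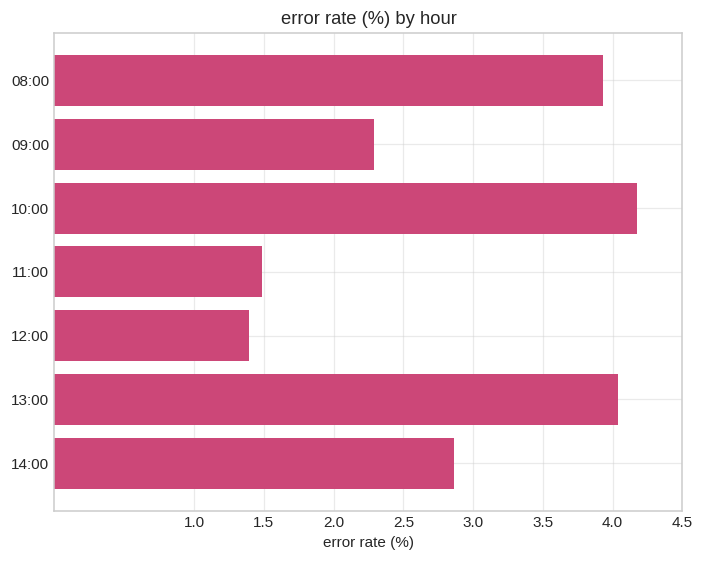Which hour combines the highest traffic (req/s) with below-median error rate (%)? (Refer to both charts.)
Chart 2 median error rate (%) ≈ 3; below-median hours: 09:00, 11:00, 12:00. Among those, 12:00 has the highest traffic (req/s) (≈ 1400).

12:00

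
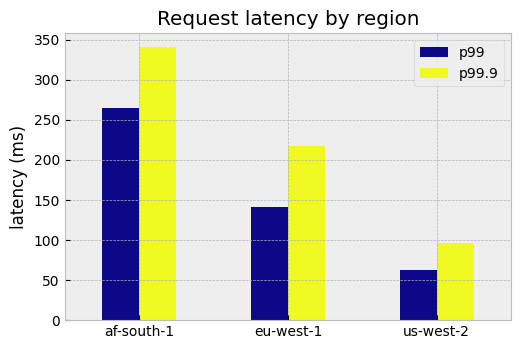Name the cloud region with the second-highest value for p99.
Top 3 for p99: af-south-1 ≈ 250, eu-west-1 ≈ 150, us-west-2 ≈ 50.

eu-west-1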